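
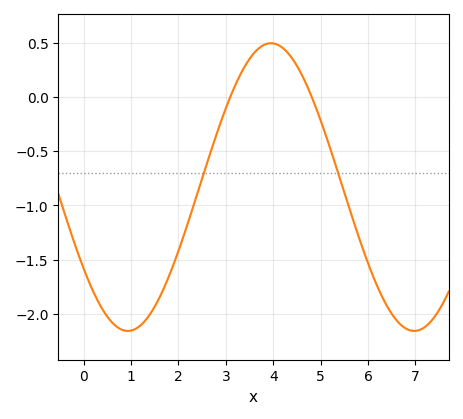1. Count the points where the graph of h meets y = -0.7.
2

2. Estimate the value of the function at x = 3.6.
0.412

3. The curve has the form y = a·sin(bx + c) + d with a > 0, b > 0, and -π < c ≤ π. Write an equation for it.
y = 1.33sin(1.04x - 2.54) - 0.83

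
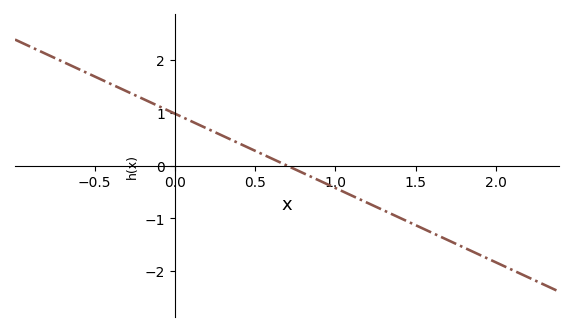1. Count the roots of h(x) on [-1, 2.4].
1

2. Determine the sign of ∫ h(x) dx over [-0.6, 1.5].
positive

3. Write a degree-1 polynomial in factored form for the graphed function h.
y = -1.41(x - 0.7)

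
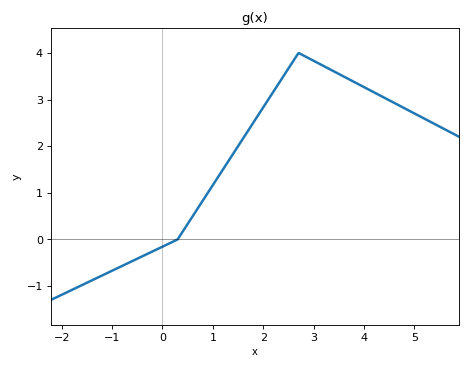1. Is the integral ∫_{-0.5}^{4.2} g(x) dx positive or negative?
positive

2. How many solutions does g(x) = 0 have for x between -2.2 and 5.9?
1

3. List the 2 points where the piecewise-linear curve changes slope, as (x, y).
(0.3, 0); (2.7, 4)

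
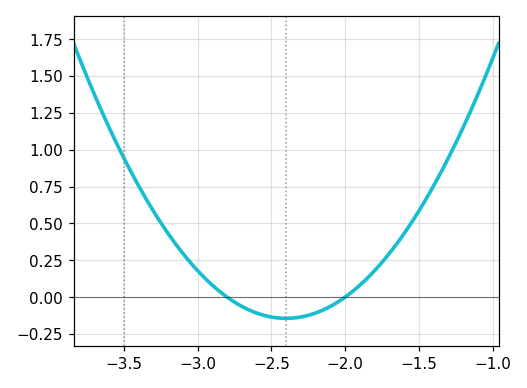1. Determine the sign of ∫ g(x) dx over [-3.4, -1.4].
positive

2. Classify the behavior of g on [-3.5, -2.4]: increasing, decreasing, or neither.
decreasing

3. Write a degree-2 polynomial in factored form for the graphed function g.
y = 0.9(x + 2.8)(x + 2)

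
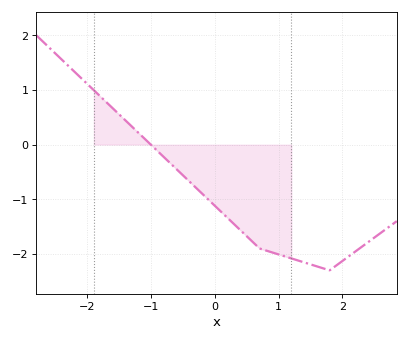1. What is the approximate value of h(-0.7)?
-0.341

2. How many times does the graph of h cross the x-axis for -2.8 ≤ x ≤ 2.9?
1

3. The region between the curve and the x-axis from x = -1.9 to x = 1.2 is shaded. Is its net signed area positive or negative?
negative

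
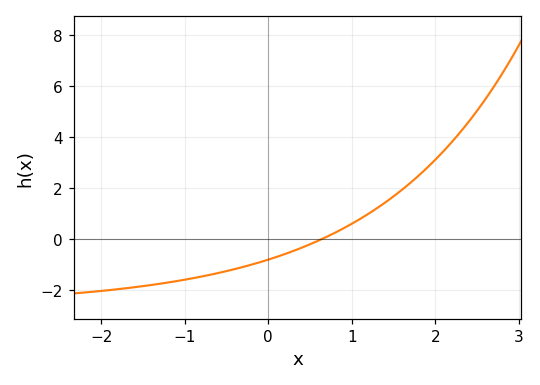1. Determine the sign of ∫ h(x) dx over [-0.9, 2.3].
positive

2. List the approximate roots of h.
0.65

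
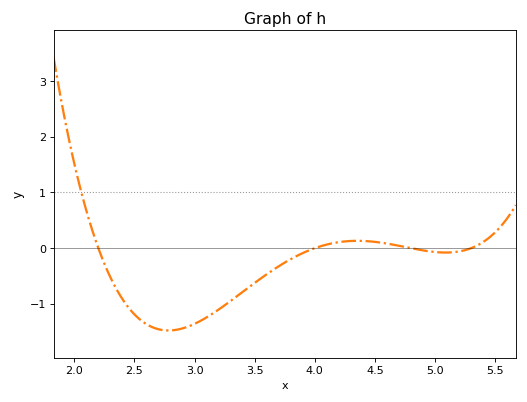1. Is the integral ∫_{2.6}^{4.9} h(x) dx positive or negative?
negative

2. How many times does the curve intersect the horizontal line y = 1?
1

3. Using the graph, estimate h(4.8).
0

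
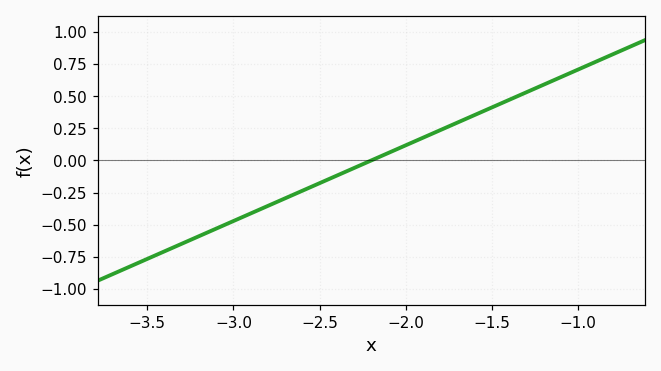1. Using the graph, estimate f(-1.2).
0.59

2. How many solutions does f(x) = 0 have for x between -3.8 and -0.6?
1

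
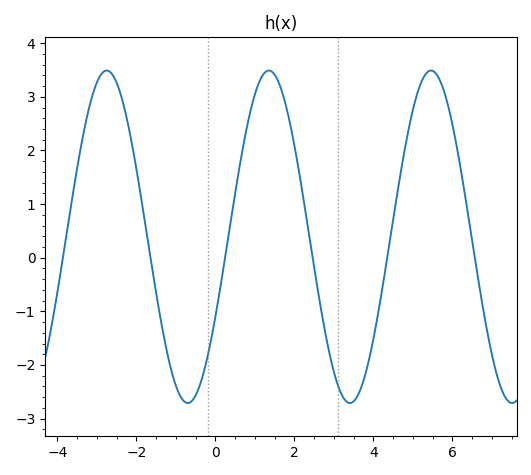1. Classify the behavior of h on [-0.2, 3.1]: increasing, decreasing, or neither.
neither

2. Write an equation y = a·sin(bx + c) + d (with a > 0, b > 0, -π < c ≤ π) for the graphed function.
y = 3.1sin(1.53x - 0.5) + 0.39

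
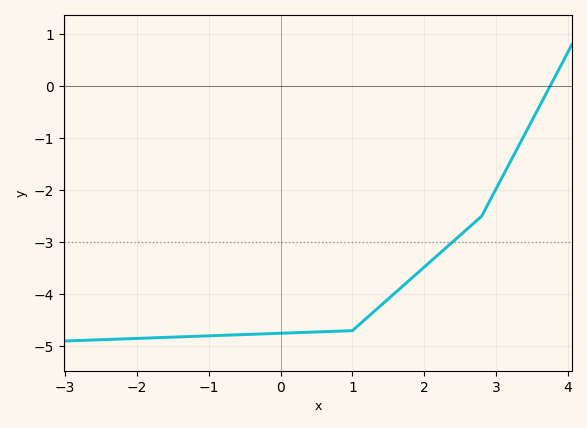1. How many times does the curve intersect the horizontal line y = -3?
1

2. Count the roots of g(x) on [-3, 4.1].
1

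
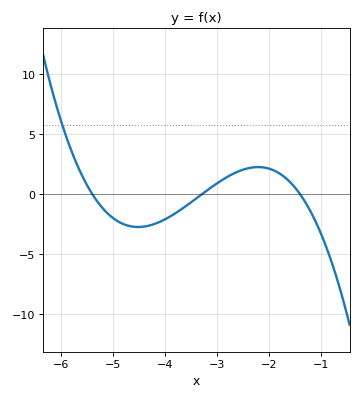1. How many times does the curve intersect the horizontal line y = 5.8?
1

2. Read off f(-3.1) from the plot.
0.5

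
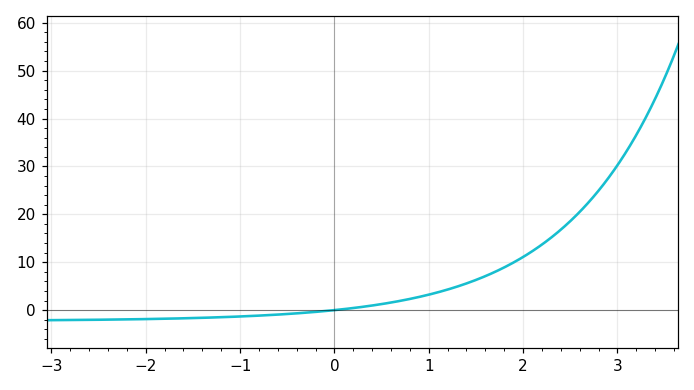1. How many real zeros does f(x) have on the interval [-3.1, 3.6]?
1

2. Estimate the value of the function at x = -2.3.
-2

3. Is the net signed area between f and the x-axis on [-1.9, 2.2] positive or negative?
positive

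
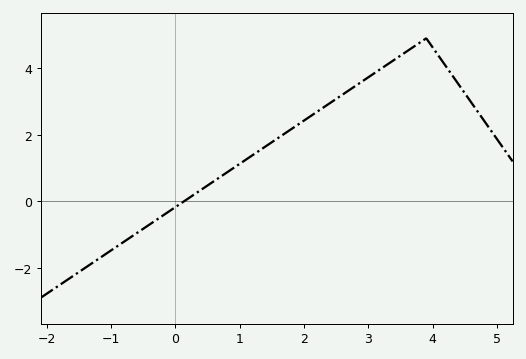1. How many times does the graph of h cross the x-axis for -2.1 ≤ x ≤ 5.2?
1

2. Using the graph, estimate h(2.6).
3.2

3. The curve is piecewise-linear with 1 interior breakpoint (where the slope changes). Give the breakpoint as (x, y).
(3.9, 4.9)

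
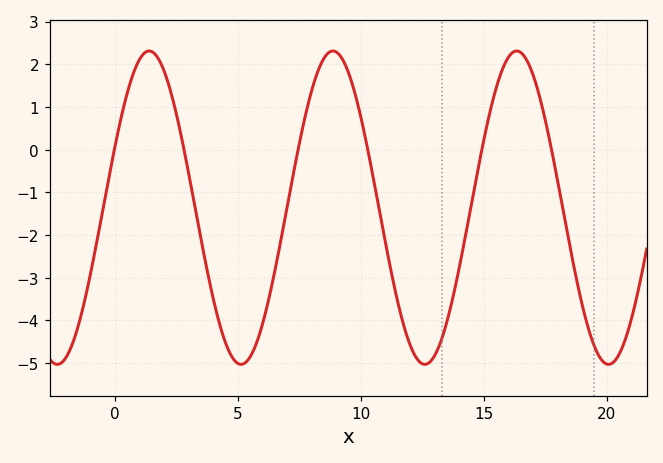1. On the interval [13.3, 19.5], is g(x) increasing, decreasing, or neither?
neither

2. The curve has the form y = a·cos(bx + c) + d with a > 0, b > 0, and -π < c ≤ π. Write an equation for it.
y = 3.67cos(0.84x - 1.16) - 1.36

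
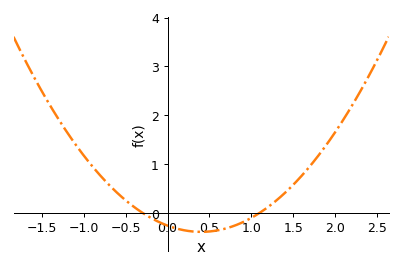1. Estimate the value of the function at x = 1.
-0.1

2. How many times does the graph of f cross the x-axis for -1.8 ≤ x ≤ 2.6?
2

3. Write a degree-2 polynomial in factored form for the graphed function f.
y = 0.8(x + 0.3)(x - 1.1)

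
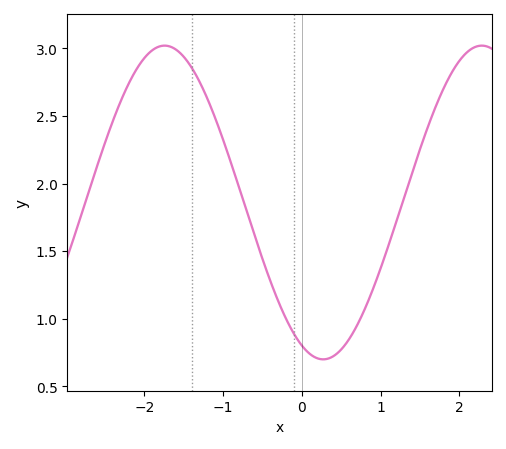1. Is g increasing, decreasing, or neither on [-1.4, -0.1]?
decreasing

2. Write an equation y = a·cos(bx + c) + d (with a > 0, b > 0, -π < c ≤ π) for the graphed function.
y = 1.16cos(1.6x + 2.7) + 1.86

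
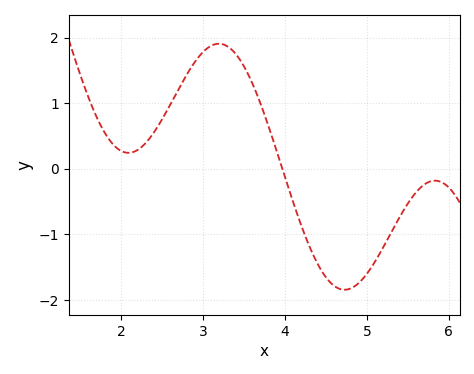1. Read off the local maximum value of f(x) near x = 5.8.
-0.18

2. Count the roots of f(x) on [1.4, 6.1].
1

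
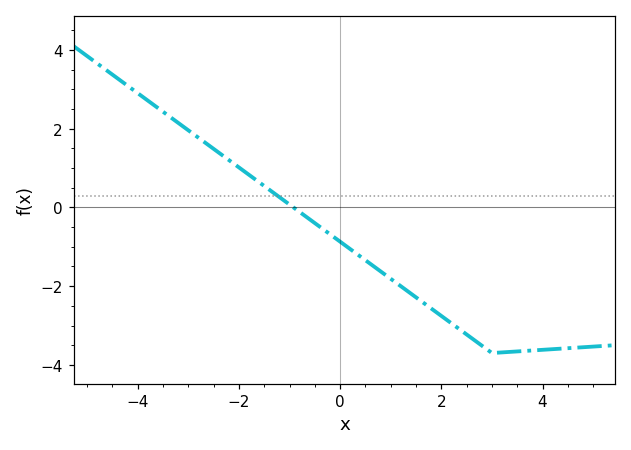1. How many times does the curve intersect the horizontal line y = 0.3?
1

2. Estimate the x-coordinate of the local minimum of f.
3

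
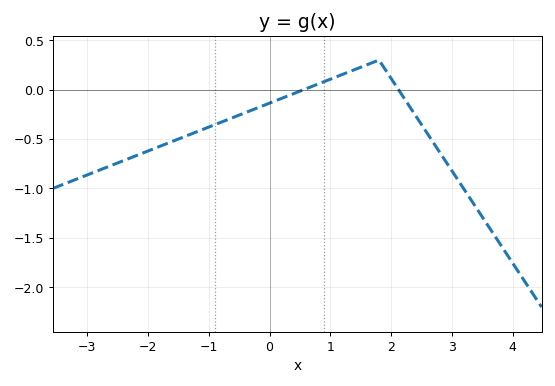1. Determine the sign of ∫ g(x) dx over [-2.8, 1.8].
negative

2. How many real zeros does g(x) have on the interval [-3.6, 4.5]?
2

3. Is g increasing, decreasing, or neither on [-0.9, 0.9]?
increasing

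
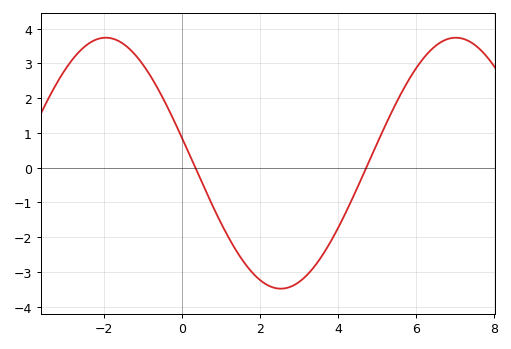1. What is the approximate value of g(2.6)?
-3.48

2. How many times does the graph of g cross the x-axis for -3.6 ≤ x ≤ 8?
2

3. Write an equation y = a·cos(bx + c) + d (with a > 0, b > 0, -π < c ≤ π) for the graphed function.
y = 3.61cos(0.7x + 1.37) + 0.13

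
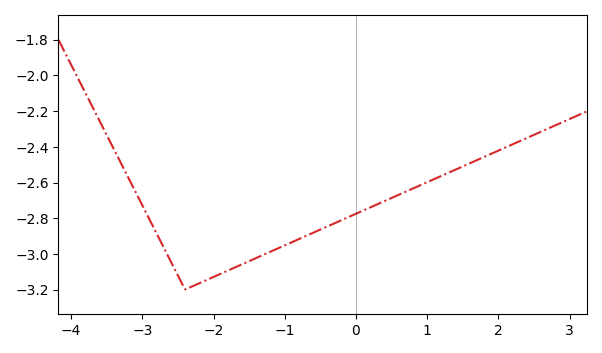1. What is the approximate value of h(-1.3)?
-3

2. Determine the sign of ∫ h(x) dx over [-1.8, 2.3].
negative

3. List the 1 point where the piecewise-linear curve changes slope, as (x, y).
(-2.4, -3.2)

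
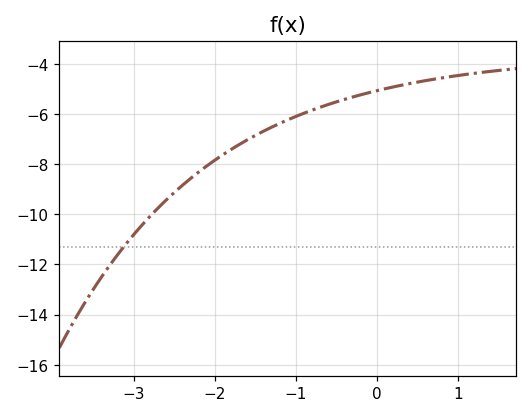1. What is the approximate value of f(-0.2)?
-5.2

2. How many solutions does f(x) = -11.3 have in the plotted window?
1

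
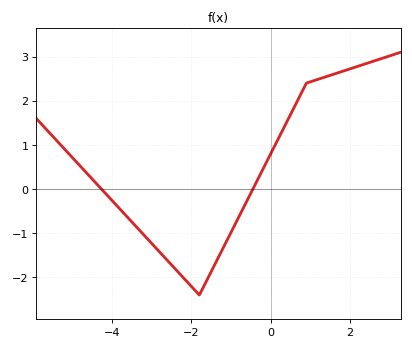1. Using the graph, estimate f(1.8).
2.7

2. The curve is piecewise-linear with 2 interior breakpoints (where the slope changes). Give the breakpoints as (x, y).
(-1.8, -2.4); (0.9, 2.4)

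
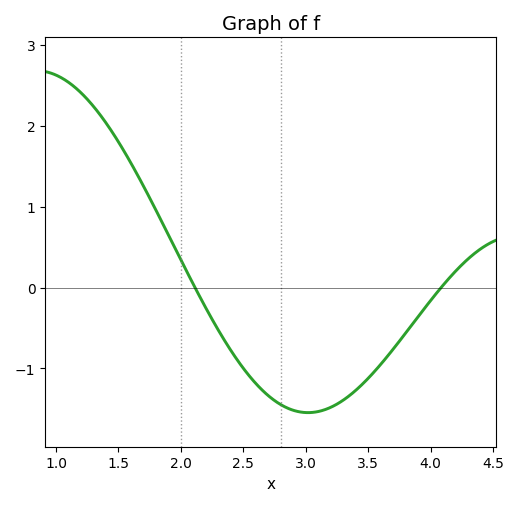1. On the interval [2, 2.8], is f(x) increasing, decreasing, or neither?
decreasing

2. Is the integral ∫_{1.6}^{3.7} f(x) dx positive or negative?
negative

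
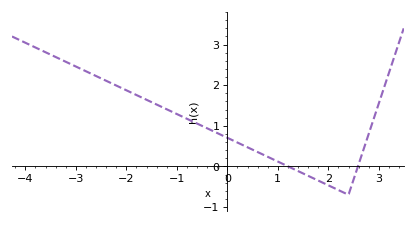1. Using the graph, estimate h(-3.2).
2.6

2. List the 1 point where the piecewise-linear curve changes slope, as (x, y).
(2.4, -0.7)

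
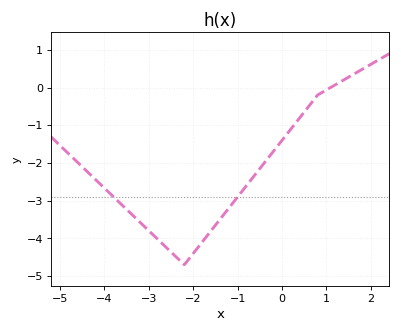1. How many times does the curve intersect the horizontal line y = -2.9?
2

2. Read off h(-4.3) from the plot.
-2.33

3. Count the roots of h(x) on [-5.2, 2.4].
1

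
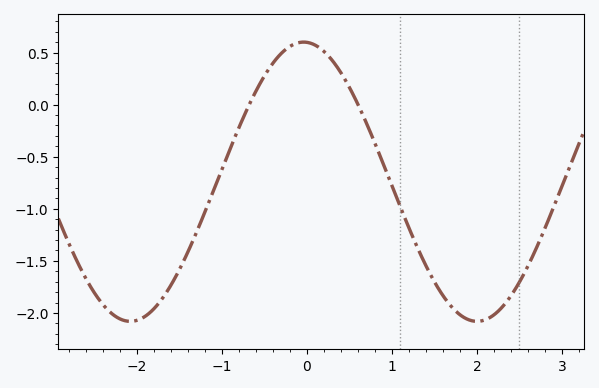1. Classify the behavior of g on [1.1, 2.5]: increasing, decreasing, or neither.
neither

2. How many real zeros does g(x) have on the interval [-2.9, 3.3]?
2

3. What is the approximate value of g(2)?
-2.1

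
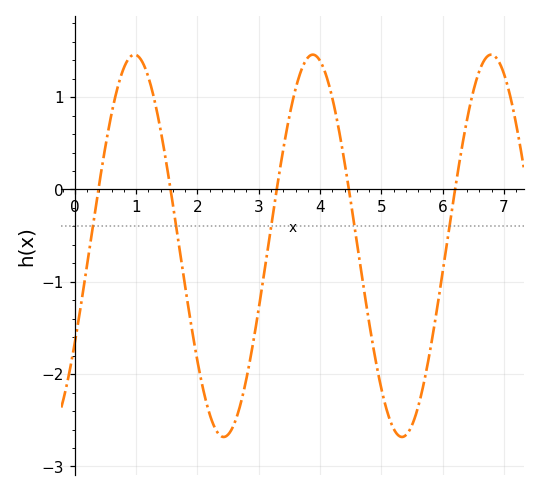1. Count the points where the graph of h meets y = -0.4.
5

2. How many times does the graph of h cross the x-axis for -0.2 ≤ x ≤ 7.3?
5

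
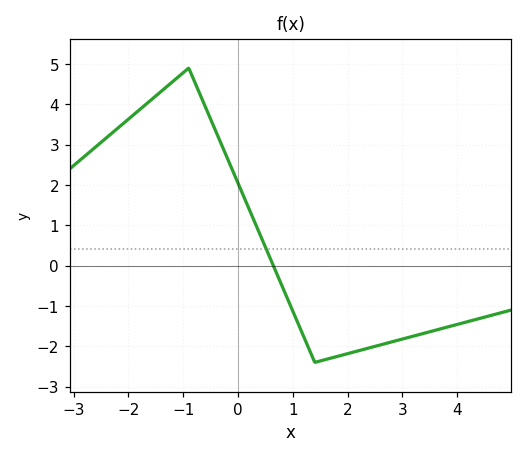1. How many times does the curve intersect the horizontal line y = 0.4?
1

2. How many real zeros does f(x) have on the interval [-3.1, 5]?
1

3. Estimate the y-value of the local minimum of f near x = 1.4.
-2.4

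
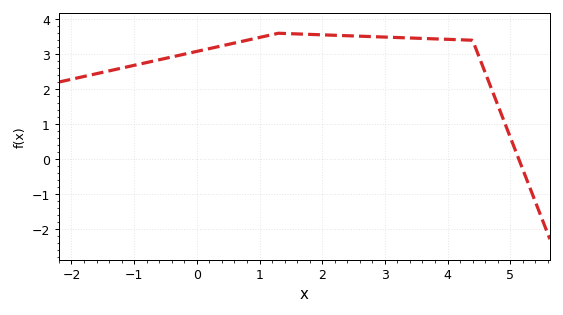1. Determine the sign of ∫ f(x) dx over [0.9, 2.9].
positive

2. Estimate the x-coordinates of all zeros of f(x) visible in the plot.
5.14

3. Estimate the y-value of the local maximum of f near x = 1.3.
3.6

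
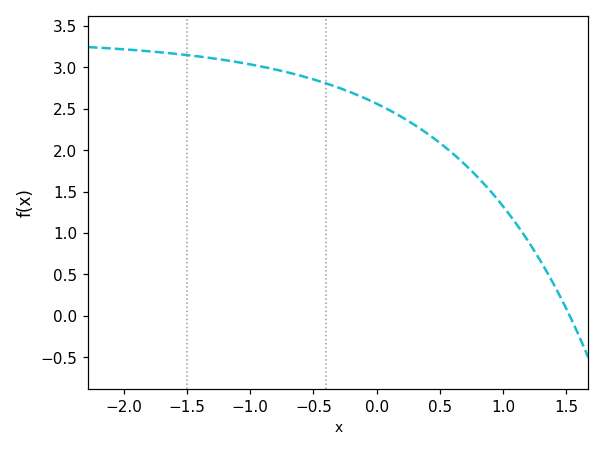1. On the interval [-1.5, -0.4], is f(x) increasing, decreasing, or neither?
decreasing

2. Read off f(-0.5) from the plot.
2.85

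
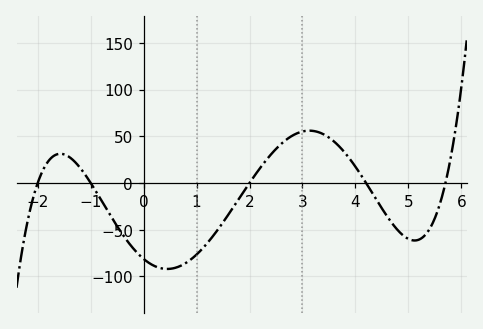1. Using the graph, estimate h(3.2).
55.7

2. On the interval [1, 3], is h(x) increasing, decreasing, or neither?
increasing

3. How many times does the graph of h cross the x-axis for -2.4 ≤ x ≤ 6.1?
5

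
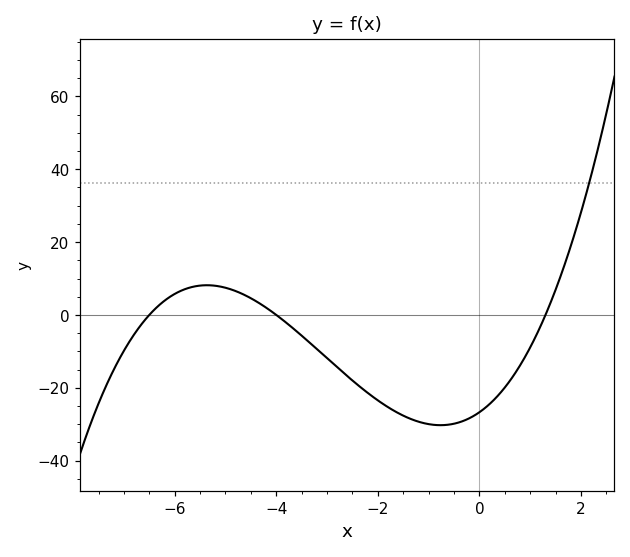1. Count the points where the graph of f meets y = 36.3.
1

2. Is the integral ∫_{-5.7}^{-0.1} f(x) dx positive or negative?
negative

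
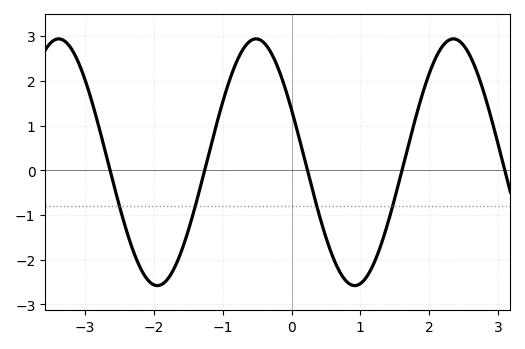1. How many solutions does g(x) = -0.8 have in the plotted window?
4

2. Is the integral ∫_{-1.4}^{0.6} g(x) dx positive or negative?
positive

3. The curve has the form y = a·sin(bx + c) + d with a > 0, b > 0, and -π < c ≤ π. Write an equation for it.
y = 2.76sin(2.2x + 2.7) + 0.18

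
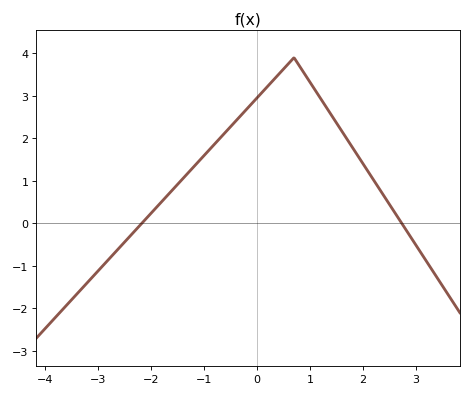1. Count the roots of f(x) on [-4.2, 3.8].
2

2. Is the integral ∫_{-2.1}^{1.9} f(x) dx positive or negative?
positive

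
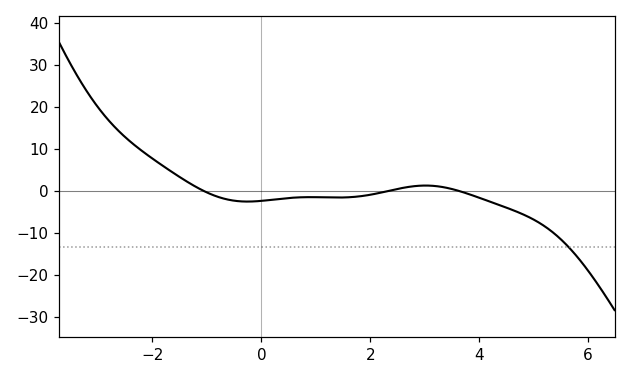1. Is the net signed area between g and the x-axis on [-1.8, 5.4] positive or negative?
negative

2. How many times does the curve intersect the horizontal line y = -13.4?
1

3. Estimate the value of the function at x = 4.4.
-3.51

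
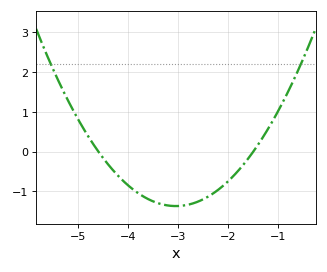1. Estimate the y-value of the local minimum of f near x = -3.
-1.4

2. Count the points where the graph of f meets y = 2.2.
2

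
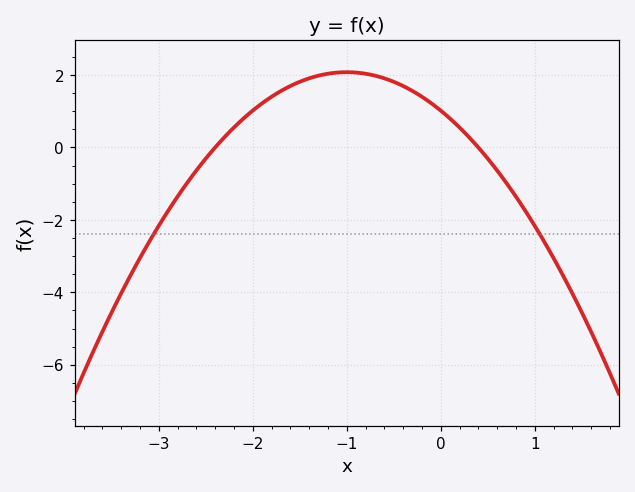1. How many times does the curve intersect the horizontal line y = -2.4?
2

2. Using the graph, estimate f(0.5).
-0.4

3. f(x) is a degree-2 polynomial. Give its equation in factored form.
y = -1.06(x + 2.4)(x - 0.4)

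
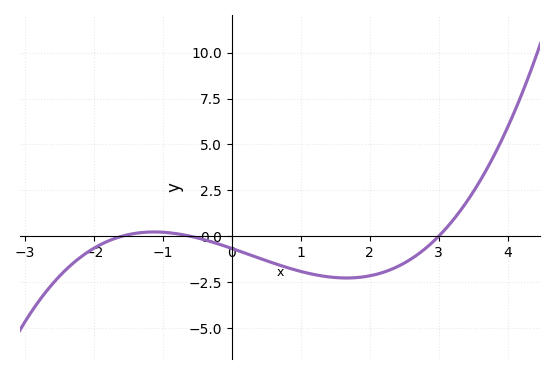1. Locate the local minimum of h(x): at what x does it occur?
1.6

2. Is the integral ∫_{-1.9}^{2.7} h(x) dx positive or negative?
negative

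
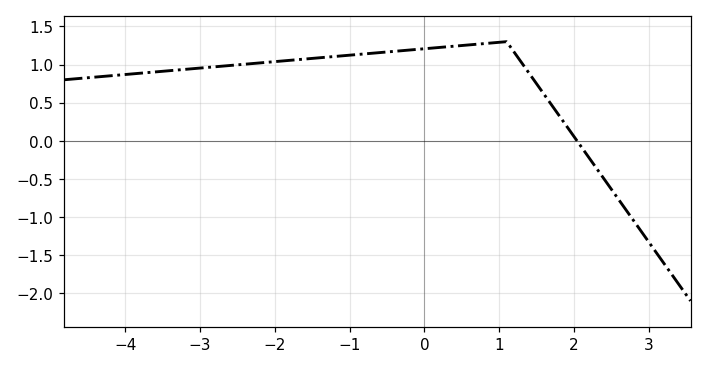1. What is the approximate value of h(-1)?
1.12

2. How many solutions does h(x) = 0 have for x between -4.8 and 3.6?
1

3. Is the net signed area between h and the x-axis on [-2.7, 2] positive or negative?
positive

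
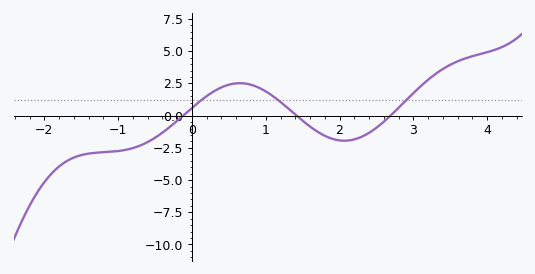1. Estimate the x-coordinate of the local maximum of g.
0.6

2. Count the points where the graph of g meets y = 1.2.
3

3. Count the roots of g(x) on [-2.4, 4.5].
3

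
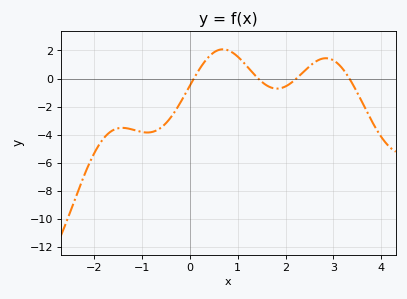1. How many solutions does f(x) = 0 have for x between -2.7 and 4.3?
4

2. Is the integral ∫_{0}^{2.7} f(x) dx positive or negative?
positive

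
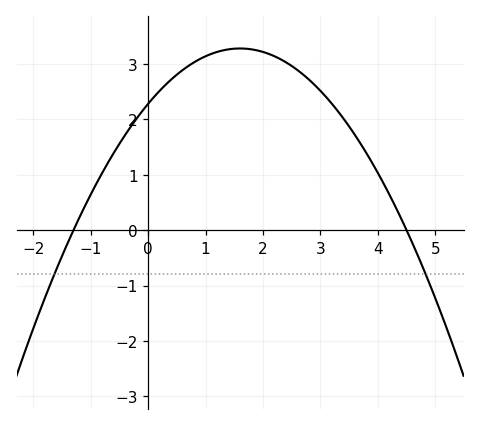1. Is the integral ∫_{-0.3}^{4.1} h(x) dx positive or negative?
positive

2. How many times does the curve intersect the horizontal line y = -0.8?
2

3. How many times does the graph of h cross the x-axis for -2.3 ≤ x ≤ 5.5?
2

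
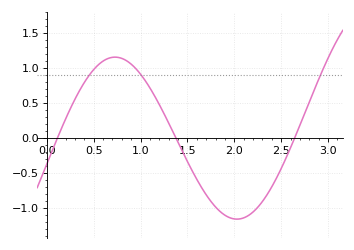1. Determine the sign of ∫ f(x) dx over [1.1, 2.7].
negative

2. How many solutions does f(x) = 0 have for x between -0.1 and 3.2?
3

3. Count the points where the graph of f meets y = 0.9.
3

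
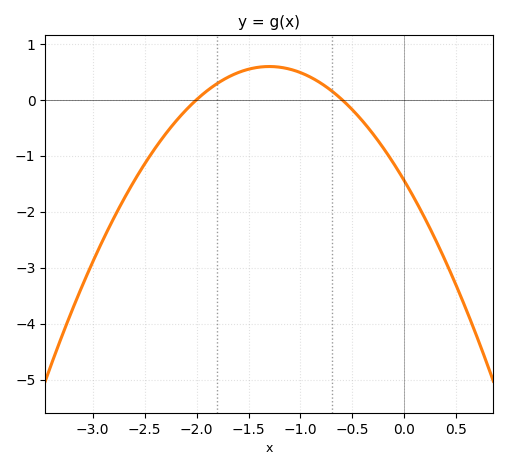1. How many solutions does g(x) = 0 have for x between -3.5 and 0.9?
2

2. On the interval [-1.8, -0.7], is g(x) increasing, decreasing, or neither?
neither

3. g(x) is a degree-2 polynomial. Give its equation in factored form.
y = -1.21(x + 2)(x + 0.6)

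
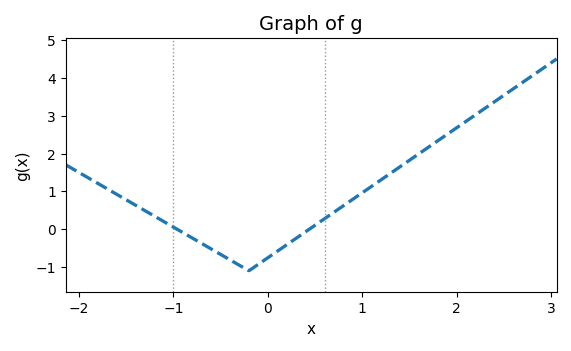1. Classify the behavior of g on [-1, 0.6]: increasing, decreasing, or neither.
neither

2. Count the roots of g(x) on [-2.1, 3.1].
2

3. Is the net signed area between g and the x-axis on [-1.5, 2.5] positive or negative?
positive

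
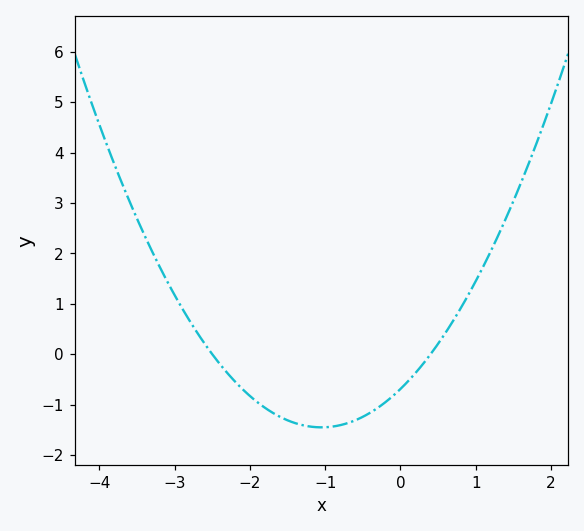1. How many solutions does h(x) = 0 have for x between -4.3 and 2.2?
2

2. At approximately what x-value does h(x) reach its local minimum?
-1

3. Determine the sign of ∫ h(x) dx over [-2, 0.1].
negative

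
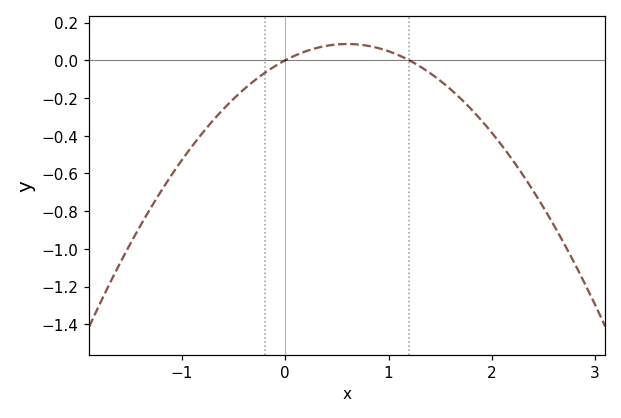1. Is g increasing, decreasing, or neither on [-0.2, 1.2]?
neither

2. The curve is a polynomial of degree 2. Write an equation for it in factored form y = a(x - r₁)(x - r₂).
y = -0.24(x - 0)(x - 1.2)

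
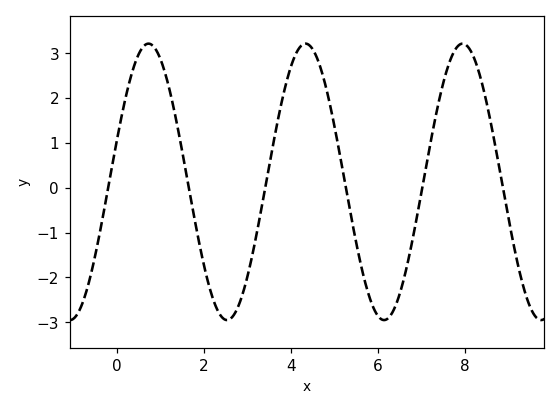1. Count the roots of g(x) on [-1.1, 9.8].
6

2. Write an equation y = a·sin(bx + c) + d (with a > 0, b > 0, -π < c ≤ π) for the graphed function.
y = 3.08sin(1.74x + 0.3) + 0.13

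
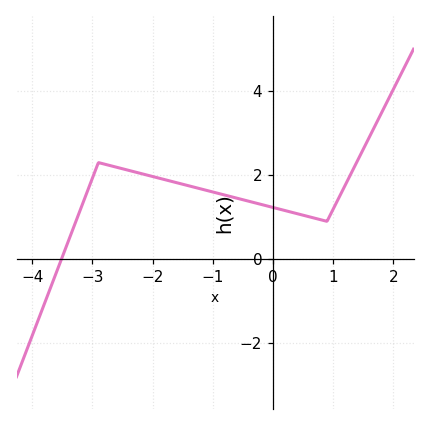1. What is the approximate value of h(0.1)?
1.2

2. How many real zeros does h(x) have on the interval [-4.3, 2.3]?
1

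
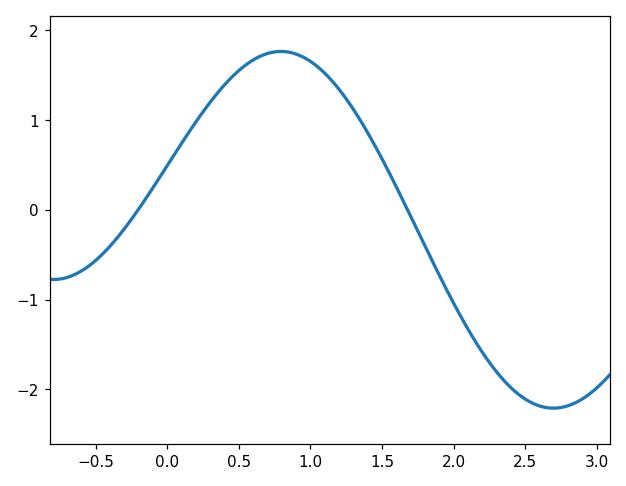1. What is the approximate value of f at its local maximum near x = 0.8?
1.76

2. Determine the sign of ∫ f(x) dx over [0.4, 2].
positive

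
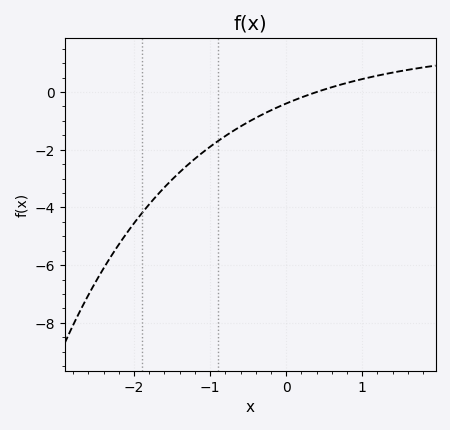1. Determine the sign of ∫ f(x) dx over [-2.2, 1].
negative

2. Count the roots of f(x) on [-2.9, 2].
1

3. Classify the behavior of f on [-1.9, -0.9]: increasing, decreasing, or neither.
increasing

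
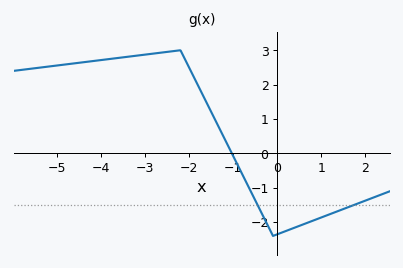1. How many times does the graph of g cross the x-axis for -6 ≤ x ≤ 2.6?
1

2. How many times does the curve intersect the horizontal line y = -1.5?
2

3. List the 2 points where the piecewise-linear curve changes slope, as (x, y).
(-2.2, 3); (-0.1, -2.4)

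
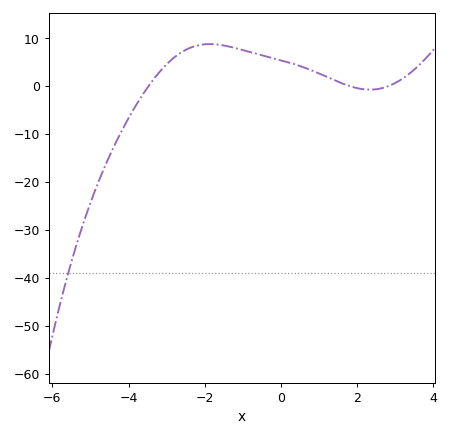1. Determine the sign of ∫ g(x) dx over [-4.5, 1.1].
positive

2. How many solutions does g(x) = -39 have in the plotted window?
1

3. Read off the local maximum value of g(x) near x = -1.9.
9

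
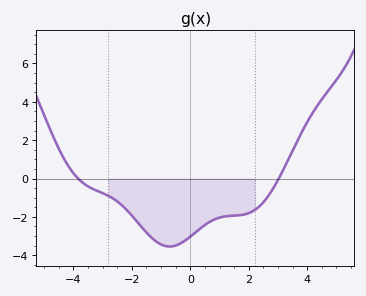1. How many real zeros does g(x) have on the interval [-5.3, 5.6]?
2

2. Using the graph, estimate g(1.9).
-1.85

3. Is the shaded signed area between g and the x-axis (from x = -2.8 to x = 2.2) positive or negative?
negative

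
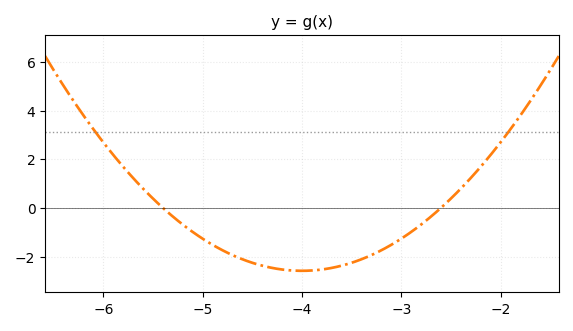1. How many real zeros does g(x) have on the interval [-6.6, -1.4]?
2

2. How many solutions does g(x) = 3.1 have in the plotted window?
2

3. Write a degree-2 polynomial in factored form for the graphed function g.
y = 1.32(x + 5.4)(x + 2.6)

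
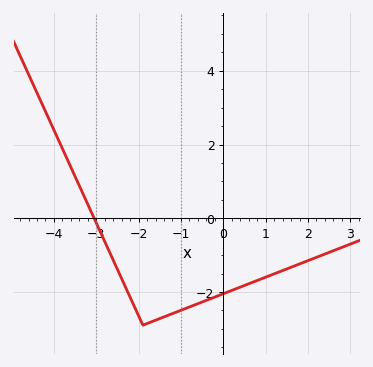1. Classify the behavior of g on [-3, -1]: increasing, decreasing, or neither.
neither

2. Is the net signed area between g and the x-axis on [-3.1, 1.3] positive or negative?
negative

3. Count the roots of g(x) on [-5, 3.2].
1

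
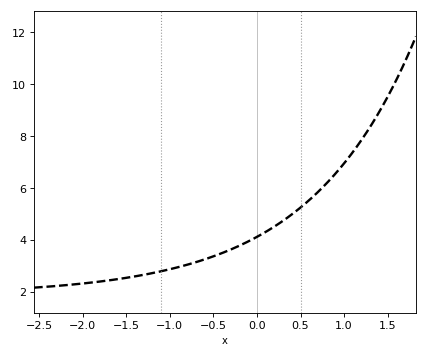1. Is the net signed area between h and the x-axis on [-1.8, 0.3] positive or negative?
positive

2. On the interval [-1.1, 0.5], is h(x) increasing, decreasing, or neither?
increasing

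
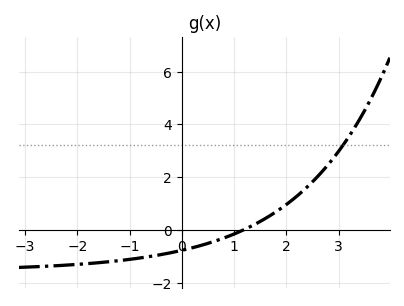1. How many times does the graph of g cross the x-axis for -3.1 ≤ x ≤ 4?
1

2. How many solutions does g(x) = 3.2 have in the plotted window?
1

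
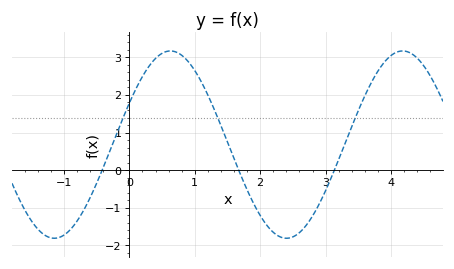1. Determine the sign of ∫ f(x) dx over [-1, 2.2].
positive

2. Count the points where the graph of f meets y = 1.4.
3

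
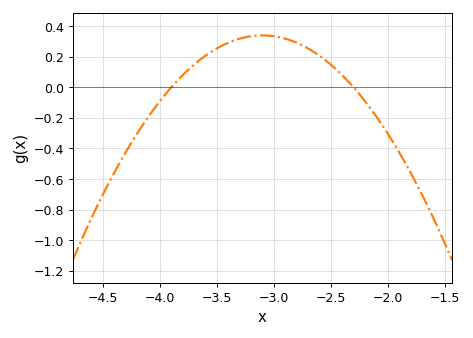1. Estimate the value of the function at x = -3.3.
0.318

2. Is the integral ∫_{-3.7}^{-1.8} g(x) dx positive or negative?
positive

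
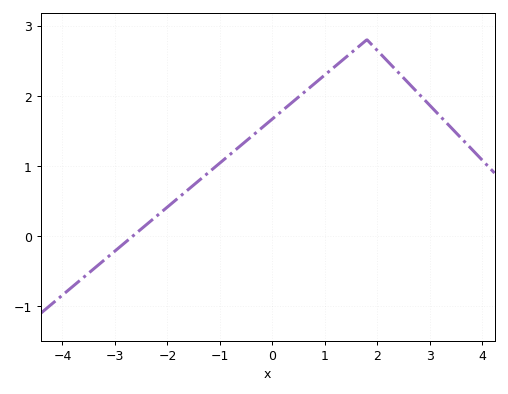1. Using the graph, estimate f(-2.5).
0.102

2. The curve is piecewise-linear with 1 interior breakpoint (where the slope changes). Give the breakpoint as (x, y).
(1.8, 2.8)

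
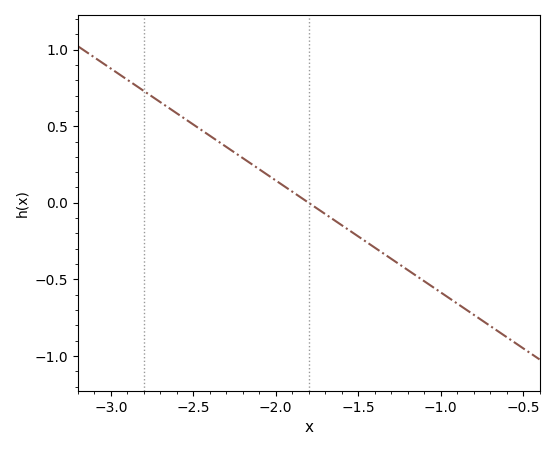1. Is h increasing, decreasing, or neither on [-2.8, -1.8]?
decreasing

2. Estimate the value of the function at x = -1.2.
-0.438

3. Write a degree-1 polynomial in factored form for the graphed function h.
y = -0.73(x + 1.8)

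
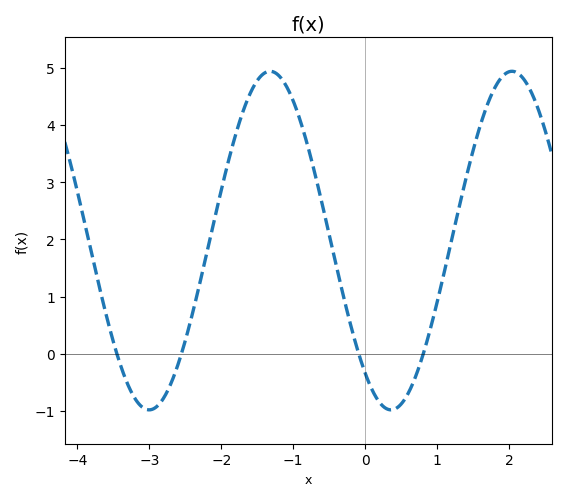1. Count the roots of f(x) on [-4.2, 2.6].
4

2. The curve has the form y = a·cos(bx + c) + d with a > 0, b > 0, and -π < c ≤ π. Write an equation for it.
y = 2.96cos(1.87x + 2.47) + 1.98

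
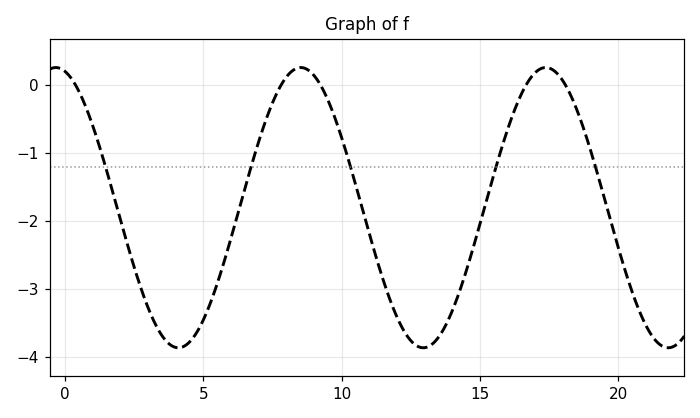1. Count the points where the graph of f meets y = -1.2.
5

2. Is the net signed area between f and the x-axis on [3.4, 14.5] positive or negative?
negative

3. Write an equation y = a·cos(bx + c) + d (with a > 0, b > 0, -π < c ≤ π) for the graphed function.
y = 2.06cos(0.71x + 0.23) - 1.8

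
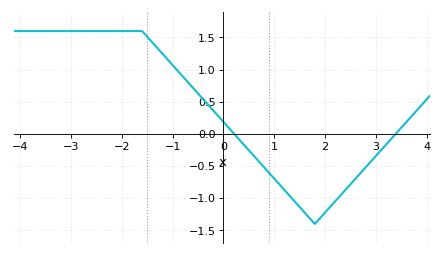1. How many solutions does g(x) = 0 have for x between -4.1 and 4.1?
2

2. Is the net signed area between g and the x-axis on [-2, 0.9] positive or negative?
positive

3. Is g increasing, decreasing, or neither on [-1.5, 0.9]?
decreasing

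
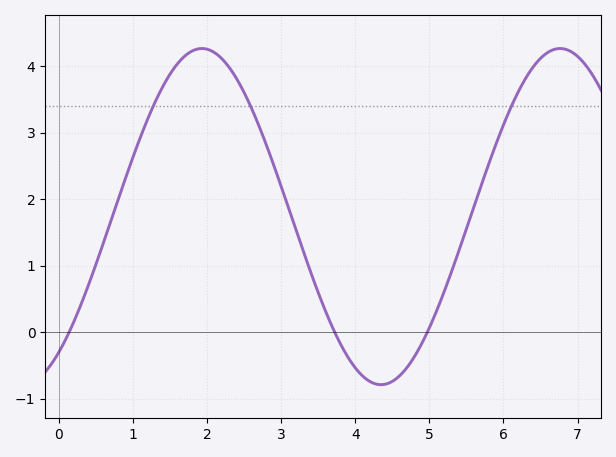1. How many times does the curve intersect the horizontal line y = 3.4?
3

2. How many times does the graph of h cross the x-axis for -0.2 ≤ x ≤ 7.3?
3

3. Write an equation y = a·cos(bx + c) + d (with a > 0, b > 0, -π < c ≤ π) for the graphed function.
y = 2.53cos(1.3x - 2.51) + 1.74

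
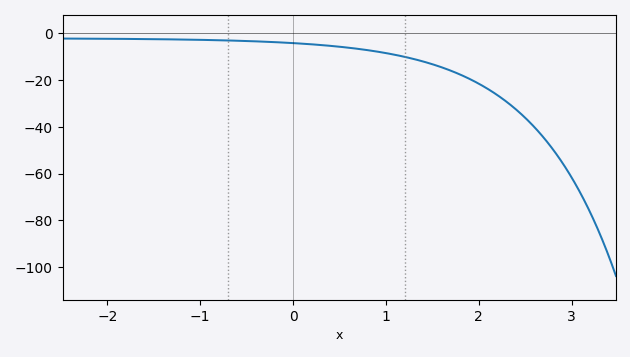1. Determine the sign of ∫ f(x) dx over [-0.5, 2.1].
negative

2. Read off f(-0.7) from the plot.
-3.01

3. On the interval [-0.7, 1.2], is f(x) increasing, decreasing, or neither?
decreasing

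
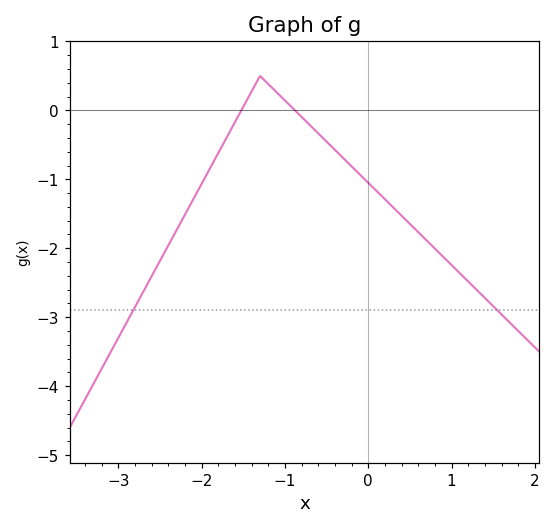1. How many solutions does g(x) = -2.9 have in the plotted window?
2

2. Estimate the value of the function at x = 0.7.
-1.89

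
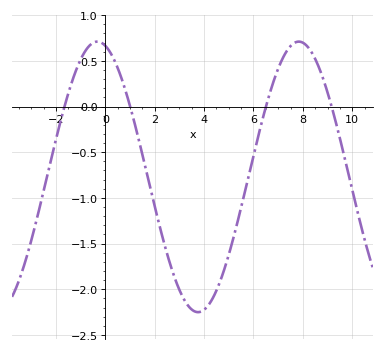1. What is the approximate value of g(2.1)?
-1.2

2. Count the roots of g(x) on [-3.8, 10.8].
4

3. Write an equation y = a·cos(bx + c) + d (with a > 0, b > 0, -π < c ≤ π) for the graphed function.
y = 1.48cos(0.77x + 0.25) - 0.77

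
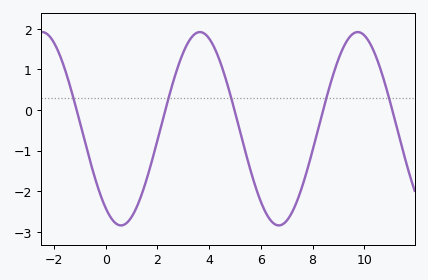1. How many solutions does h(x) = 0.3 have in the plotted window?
5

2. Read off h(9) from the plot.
1.25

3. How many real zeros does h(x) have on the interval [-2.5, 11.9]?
5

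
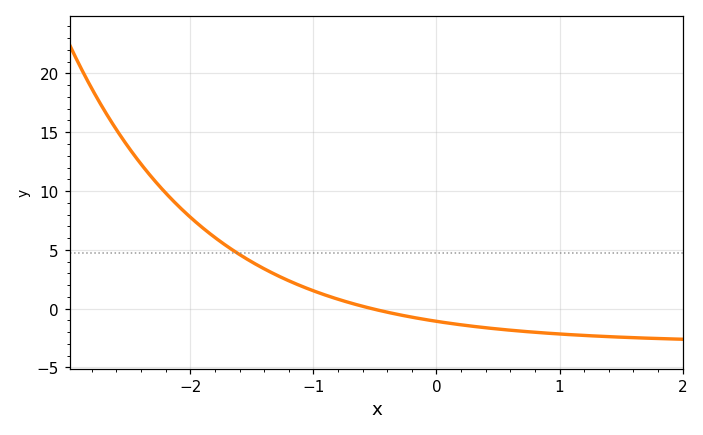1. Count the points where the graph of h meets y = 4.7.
1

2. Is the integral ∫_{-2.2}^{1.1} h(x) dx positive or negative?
positive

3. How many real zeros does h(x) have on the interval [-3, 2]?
1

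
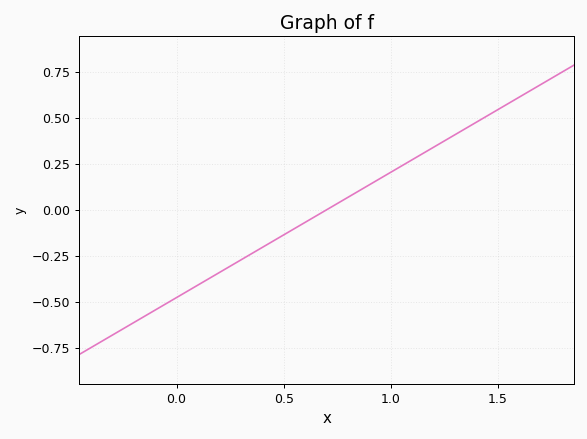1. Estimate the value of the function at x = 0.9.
0.14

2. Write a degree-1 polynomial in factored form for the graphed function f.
y = 0.68(x - 0.7)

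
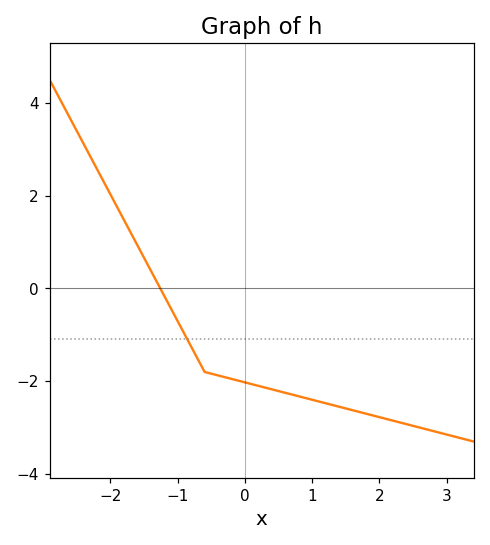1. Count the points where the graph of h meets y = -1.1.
1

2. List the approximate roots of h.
-1.3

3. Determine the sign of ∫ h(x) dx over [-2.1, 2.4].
negative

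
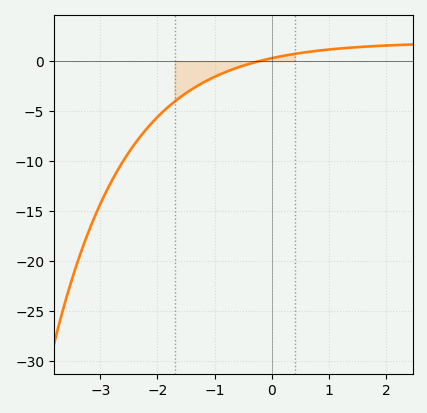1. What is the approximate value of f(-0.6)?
-0.5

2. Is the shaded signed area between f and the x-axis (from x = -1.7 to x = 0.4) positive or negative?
negative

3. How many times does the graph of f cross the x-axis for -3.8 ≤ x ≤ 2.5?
1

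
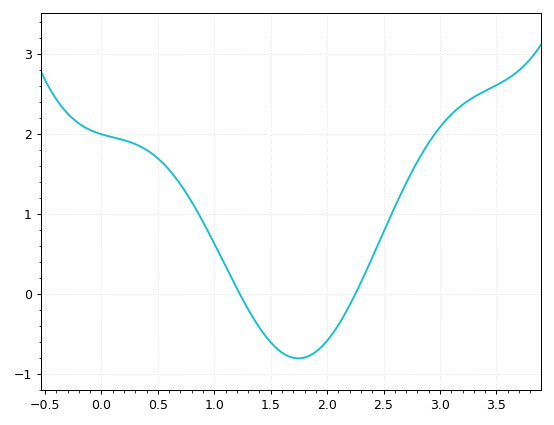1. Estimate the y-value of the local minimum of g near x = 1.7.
-0.808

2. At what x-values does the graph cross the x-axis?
1.22, 2.25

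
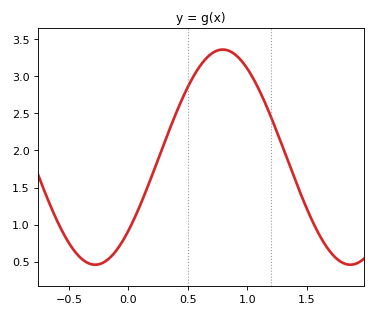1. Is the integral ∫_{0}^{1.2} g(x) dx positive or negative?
positive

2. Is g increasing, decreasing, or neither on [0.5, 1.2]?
neither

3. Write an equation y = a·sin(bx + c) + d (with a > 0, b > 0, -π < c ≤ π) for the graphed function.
y = 1.45sin(2.93x - 0.752) + 1.91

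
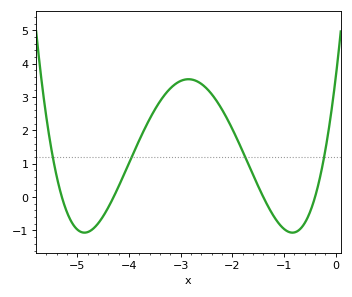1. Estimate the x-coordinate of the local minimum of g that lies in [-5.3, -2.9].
-4.9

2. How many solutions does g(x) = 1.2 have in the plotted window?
4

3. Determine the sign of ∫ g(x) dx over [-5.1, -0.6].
positive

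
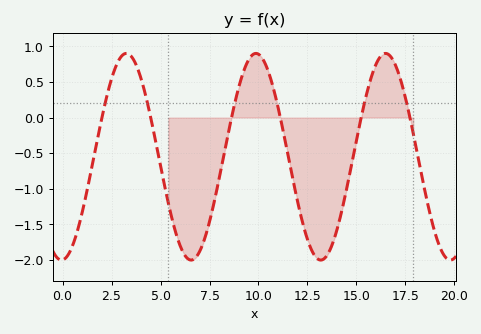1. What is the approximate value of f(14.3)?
-1.25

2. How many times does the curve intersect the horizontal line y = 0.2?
6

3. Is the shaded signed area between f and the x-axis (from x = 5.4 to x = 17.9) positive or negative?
negative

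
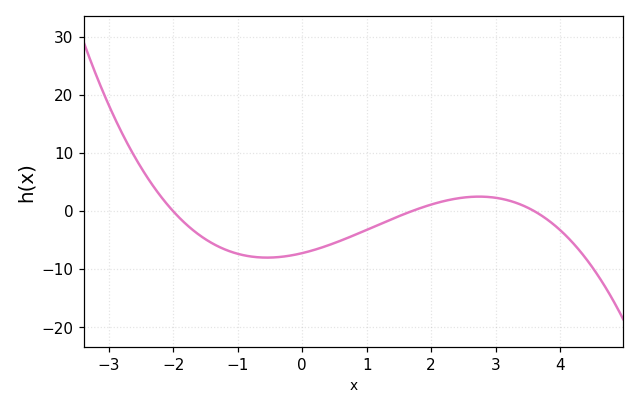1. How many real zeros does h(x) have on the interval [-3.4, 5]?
3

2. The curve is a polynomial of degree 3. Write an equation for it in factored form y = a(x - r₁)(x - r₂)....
y = -0.59(x + 2)(x - 1.7)(x - 3.6)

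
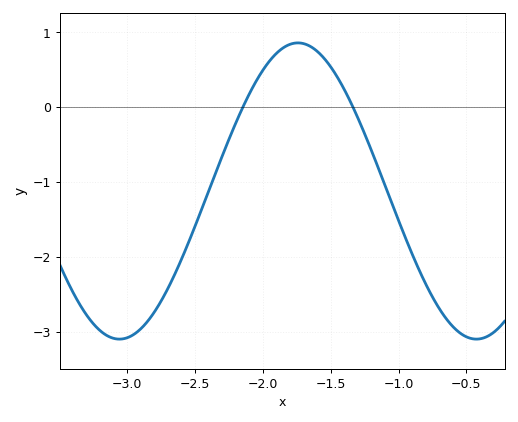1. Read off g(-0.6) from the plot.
-2.9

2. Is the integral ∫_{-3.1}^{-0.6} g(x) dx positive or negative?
negative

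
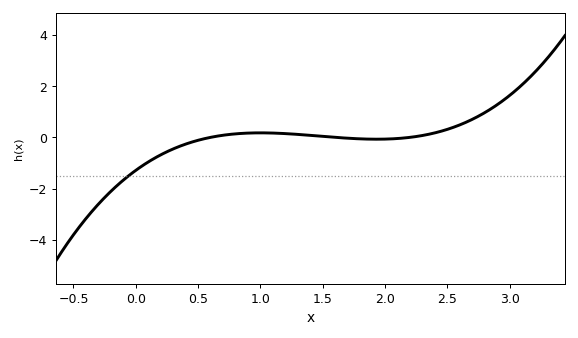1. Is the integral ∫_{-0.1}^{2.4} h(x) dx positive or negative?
negative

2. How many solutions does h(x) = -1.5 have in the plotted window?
1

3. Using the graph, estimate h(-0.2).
-2.2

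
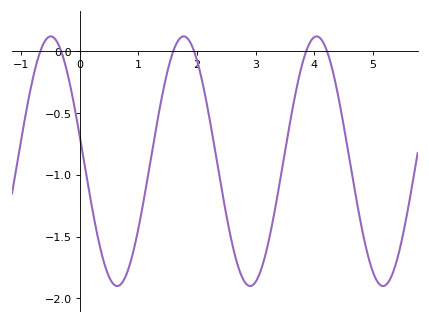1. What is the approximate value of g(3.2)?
-1.6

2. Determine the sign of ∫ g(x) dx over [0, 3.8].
negative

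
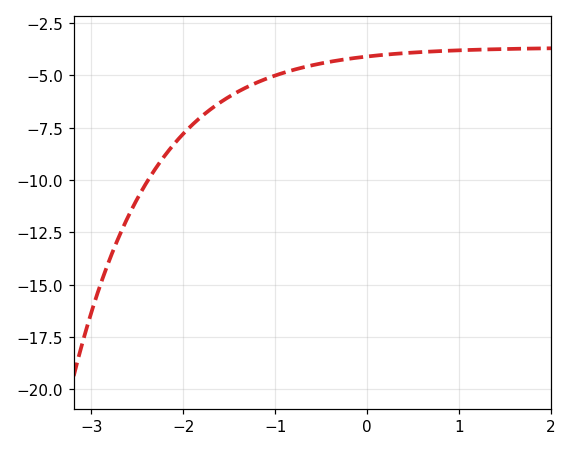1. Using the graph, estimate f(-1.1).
-5.2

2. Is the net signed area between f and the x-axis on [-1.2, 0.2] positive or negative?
negative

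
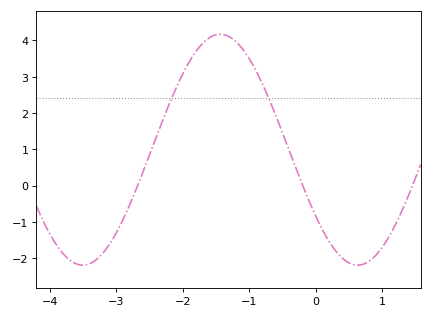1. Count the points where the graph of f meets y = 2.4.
2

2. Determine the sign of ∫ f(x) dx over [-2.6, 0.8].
positive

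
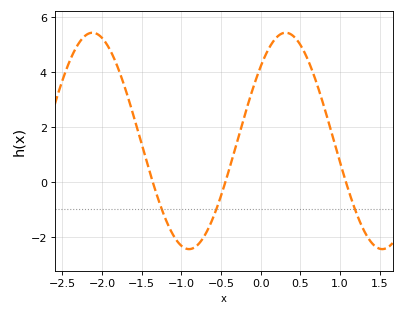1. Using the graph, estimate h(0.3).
5.4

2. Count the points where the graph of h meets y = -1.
3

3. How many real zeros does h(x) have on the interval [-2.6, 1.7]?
3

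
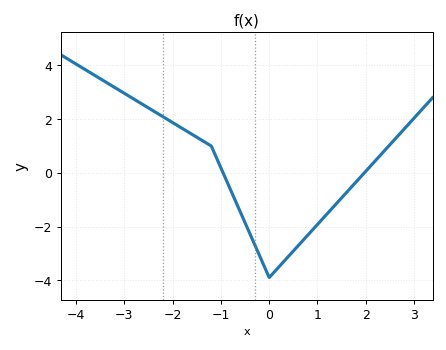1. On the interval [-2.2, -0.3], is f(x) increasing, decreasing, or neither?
decreasing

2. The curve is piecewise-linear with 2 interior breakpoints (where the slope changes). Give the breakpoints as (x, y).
(-1.2, 1); (0, -3.9)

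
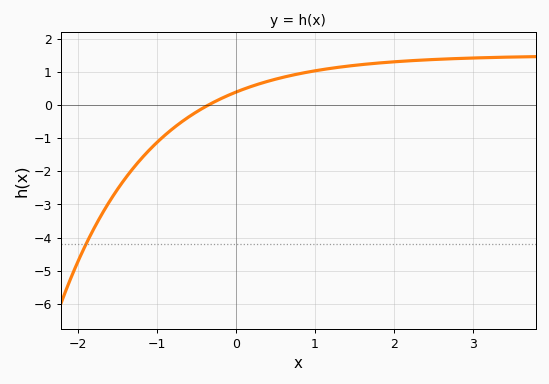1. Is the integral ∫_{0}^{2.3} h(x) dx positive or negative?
positive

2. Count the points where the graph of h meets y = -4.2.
1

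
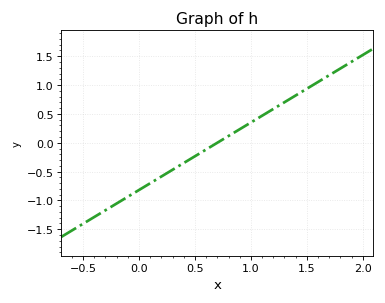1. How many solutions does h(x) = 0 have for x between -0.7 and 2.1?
1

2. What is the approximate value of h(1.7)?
1.17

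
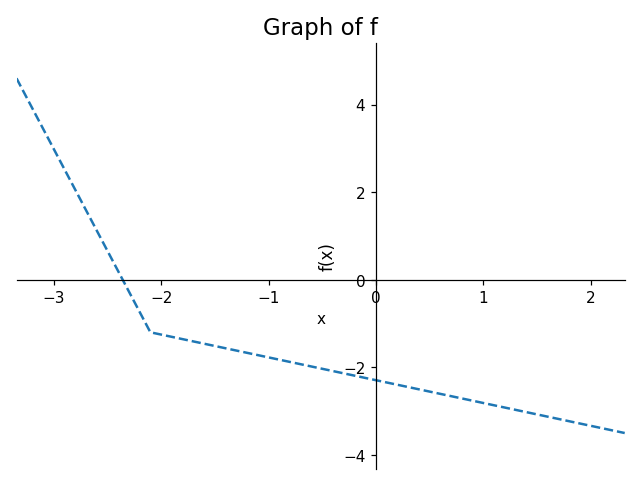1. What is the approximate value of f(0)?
-2.29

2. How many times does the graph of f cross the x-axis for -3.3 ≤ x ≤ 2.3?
1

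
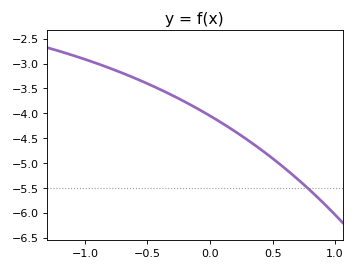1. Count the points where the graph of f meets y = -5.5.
1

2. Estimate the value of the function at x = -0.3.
-3.65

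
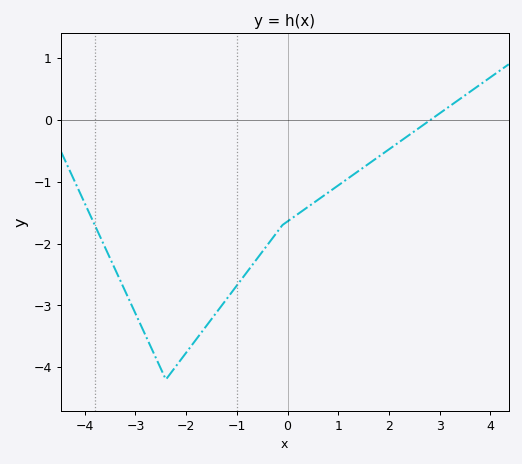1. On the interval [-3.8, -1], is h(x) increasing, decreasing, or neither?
neither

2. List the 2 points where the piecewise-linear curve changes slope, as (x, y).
(-2.4, -4.2); (-0.1, -1.7)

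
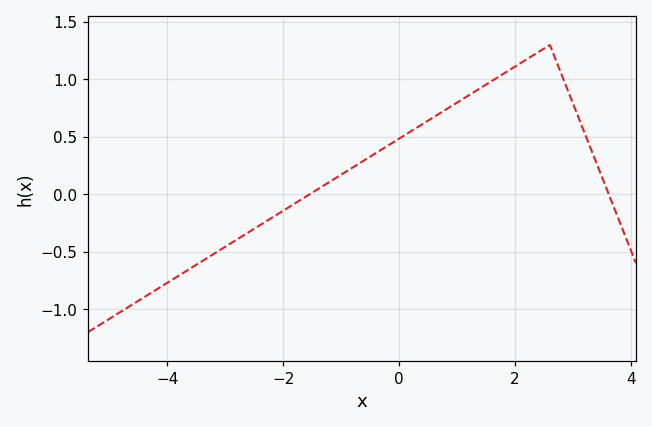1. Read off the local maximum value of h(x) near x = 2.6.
1.3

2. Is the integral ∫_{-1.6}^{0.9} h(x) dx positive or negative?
positive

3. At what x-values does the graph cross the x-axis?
-1.54, 3.62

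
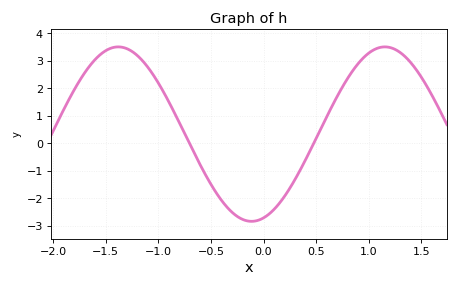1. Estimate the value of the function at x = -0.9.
1.5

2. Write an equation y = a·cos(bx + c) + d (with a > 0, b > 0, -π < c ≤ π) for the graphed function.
y = 3.17cos(2.5x - 2.9) + 0.34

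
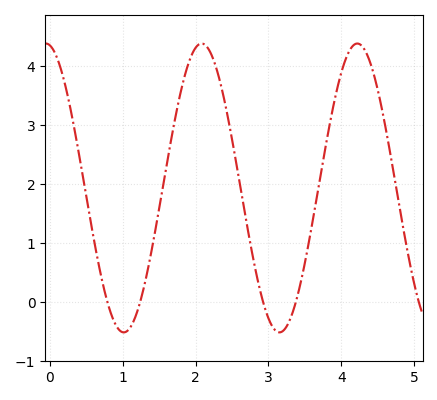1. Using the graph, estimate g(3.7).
2.04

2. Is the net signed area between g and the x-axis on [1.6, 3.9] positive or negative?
positive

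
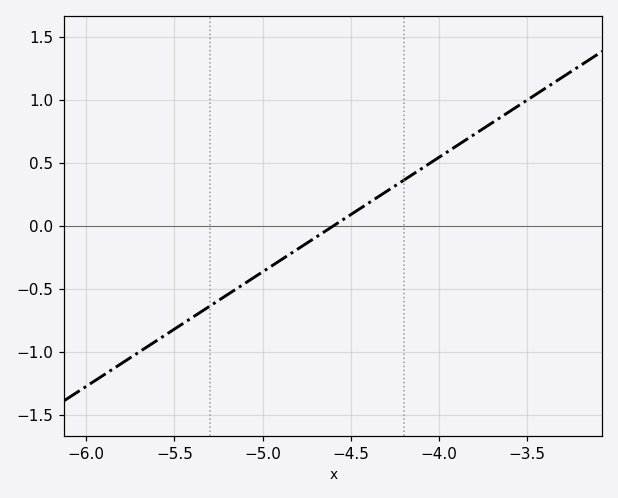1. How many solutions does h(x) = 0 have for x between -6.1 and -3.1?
1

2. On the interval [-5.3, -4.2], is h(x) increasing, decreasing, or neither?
increasing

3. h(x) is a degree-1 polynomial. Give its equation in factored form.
y = 0.91(x + 4.6)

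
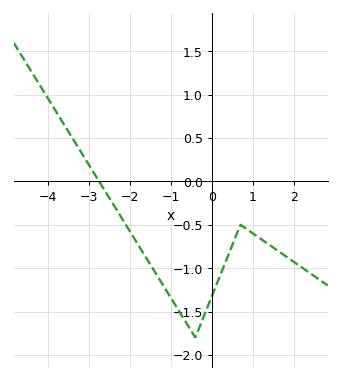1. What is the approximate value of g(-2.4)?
-0.267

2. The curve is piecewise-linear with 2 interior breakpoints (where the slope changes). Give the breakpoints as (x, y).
(-0.4, -1.8); (0.7, -0.5)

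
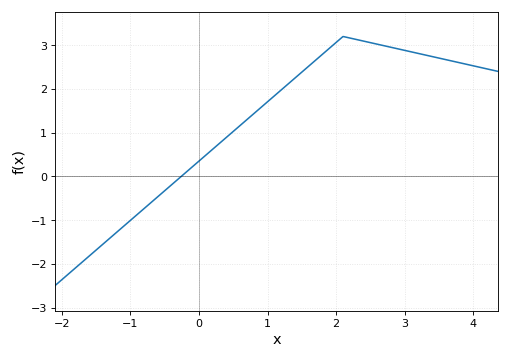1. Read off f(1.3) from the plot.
2.12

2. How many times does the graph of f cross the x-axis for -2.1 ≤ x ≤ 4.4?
1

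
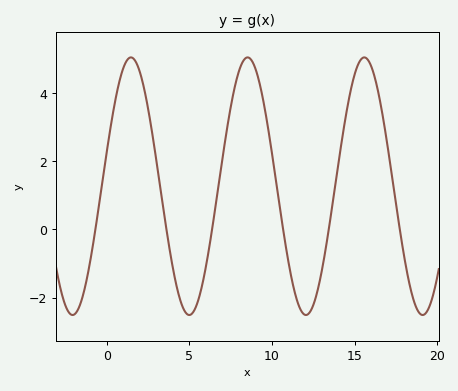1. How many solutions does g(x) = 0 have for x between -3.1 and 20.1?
6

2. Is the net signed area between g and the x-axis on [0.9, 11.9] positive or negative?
positive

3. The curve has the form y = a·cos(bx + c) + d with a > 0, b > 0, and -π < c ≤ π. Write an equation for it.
y = 3.78cos(0.89x - 1.3) + 1.27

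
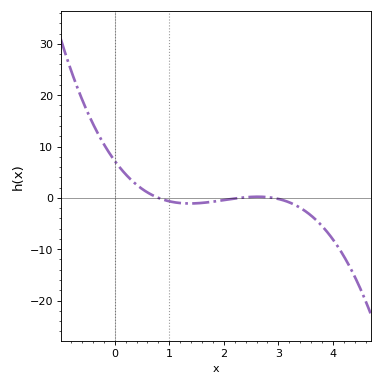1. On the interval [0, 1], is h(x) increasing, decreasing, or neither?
decreasing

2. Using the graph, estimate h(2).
0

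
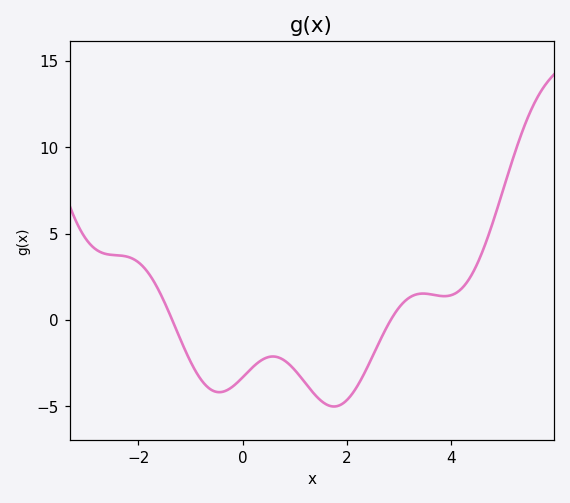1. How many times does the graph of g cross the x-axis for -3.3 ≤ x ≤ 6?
2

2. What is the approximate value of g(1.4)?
-4.37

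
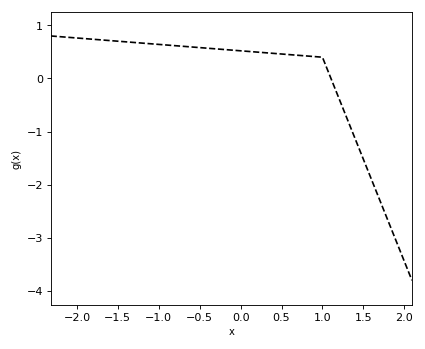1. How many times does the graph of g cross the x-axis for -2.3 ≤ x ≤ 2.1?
1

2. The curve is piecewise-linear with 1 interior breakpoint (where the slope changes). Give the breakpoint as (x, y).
(1, 0.4)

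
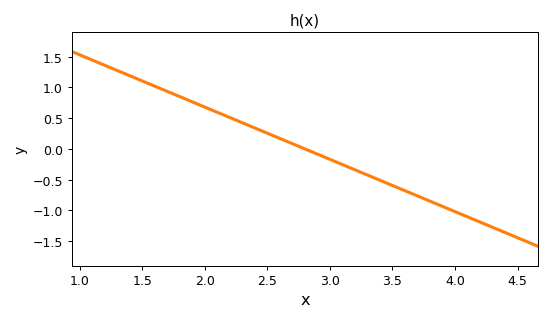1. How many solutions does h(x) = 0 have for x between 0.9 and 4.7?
1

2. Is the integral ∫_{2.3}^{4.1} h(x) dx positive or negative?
negative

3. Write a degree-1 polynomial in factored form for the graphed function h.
y = -0.85(x - 2.8)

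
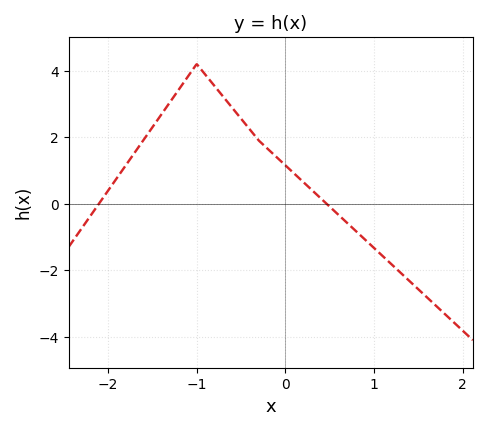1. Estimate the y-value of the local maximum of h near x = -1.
4.2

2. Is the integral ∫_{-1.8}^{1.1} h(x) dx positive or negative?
positive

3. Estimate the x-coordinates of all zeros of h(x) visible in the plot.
-2.1, 0.464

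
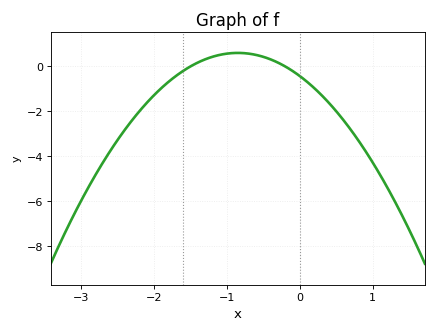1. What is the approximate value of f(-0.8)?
0.6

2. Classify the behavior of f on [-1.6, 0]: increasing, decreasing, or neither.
neither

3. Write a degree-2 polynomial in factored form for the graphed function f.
y = -1.43(x + 1.5)(x + 0.2)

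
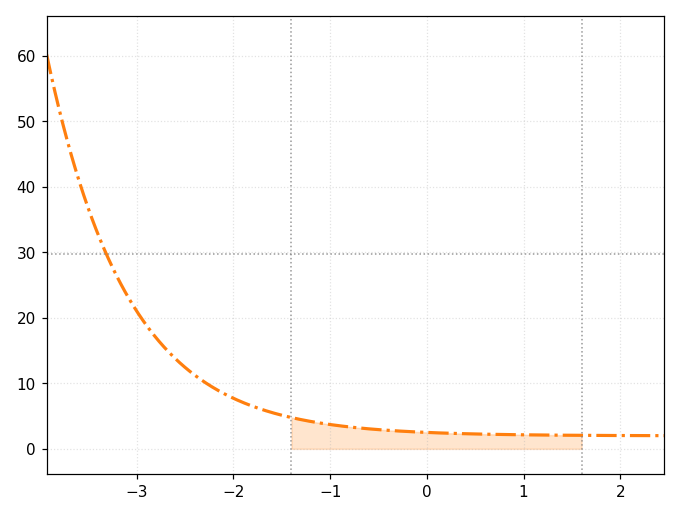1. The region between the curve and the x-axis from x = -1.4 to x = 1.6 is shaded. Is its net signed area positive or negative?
positive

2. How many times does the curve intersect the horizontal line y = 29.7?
1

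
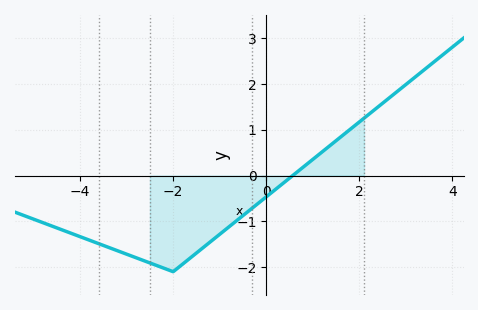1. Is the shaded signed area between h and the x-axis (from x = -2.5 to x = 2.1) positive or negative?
negative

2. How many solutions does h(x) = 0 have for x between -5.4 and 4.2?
1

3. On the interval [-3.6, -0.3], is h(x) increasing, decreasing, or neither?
neither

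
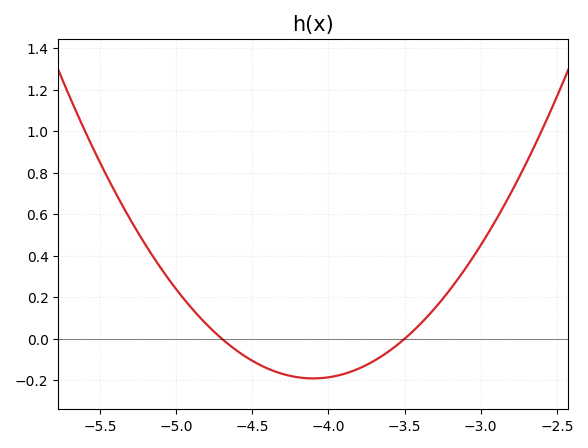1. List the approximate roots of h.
-4.7, -3.5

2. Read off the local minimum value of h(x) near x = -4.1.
-0.2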